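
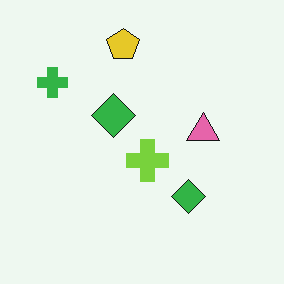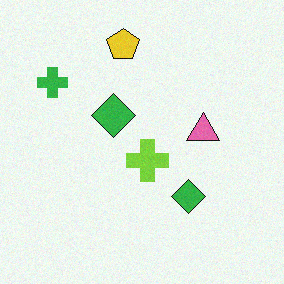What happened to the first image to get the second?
The image was degraded with subtle gaussian noise.

Random speckle covers the whole image, including the flat background.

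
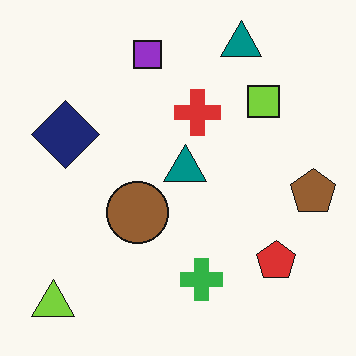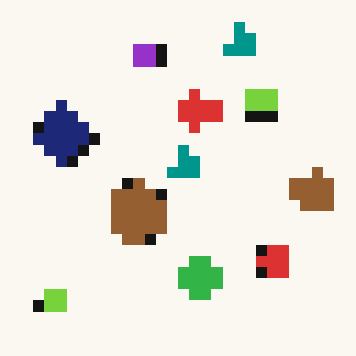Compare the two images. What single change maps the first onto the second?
Heavily pixelated into large blocks.

Shapes are reduced to large square blocks; fine edges and outlines are lost — a downscale-then-upscale (mosaic) effect.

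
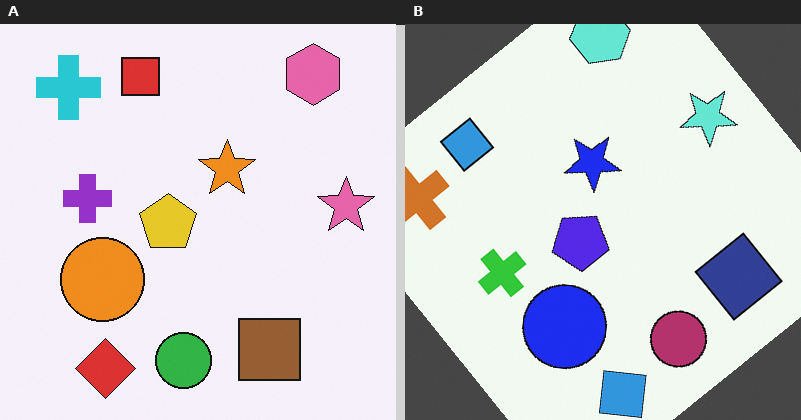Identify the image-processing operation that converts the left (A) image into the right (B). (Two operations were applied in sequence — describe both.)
The image was hue-shifted by a large amount, then rotated counter-clockwise by a large amount — several tens of degrees.

Every shape's color has rotated by the same amount around the hue wheel — a uniform hue shift. Every shape is tilted by the same angle and the image corners show triangular fill wedges — a whole-image rotation by a non-right angle.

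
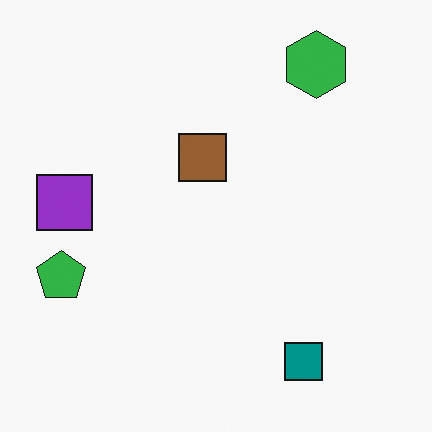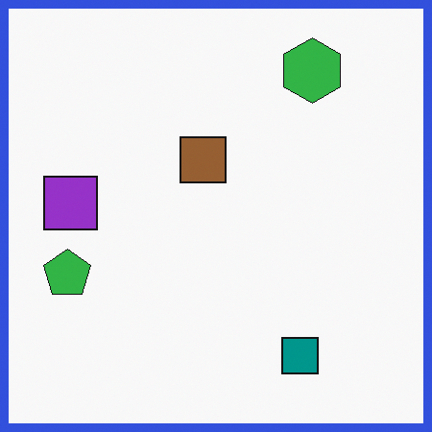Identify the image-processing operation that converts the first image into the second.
Framed with a blue border.

A solid blue frame runs around the edge of the second image, with the content slightly shrunk inside it.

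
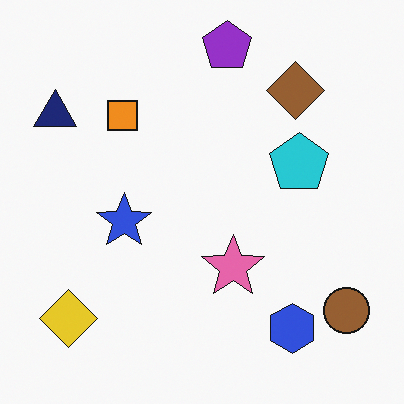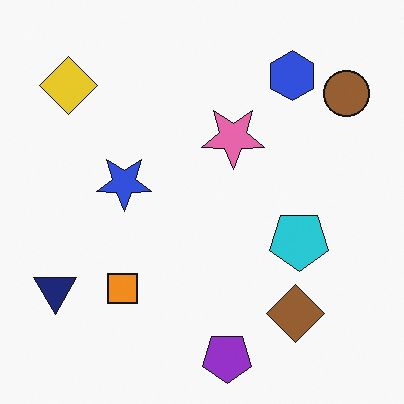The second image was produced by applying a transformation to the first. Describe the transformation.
The transformation is: flipped vertically (top ↔ bottom).

The purple pentagon is in the top of the first image and the bottom of the second — shapes on opposite sides of the horizontal midline have swapped in a mirror flip.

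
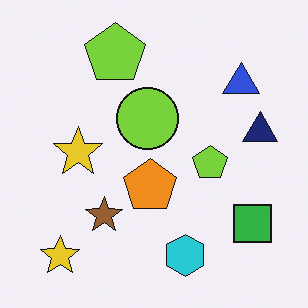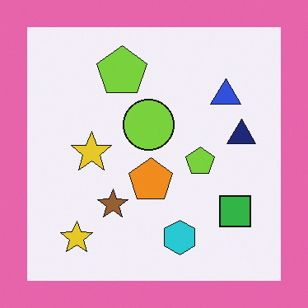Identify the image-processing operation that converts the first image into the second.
This is the original image framed with a pink border.

A solid pink frame runs around the edge of the second image, with the content slightly shrunk inside it.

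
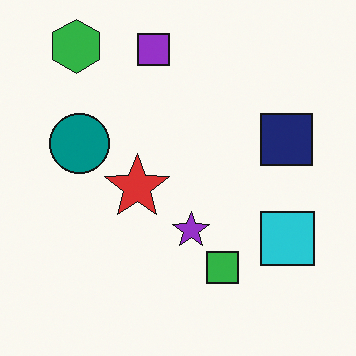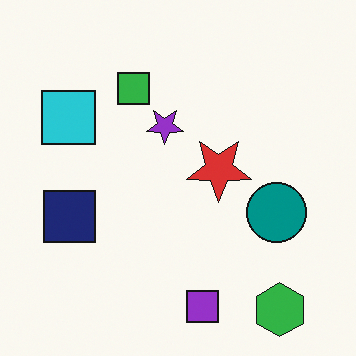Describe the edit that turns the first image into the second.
Rotated 180°.

The green hexagon sits in the top-left of the first image and the bottom-right of the second — consistent with a whole-image 180° rotation.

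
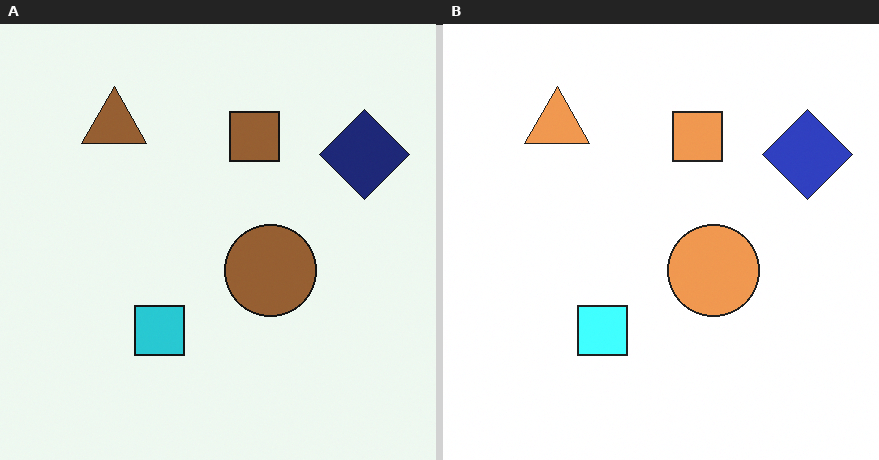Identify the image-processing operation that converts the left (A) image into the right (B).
Substantially brightened.

Every pixel — background and shapes alike — is uniformly brightened.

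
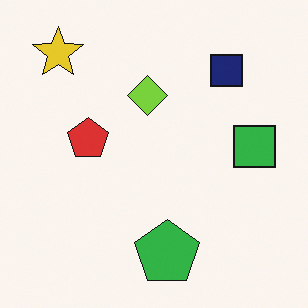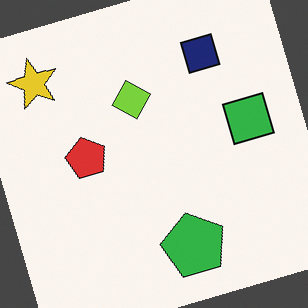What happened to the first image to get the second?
The transformation is: rotated counter-clockwise by a clearly visible amount.

Every shape is tilted by the same angle and the image corners show triangular fill wedges — a whole-image rotation by a non-right angle.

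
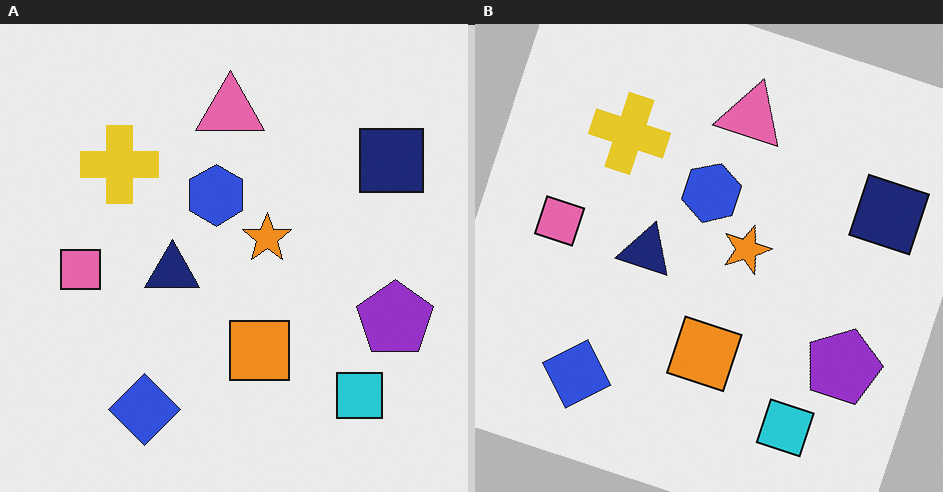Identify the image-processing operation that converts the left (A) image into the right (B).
The transformation is: rotated clockwise by a clearly visible amount.

Every shape is tilted by the same angle and the image corners show triangular fill wedges — a whole-image rotation by a non-right angle.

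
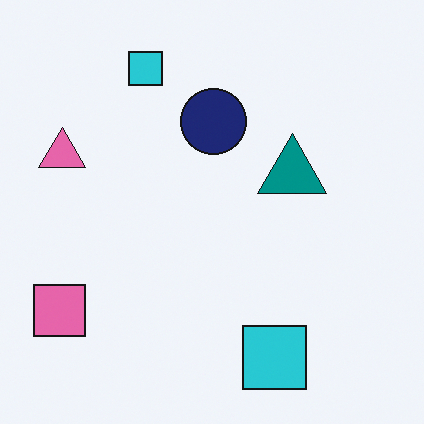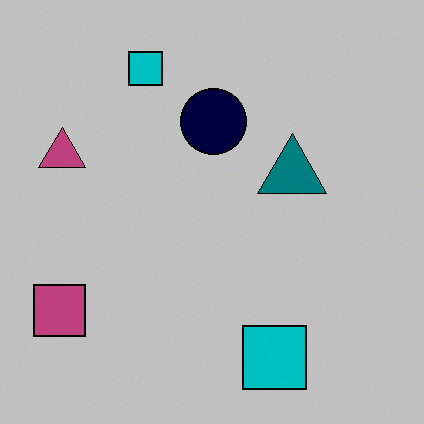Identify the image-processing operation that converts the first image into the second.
The second image is the first aggressively posterized.

Each flat color has snapped to a coarser quantized level — most visibly, the near-white background has dropped to a flat grey.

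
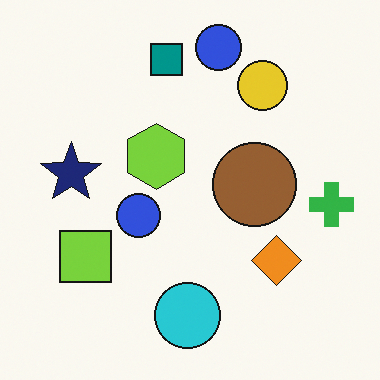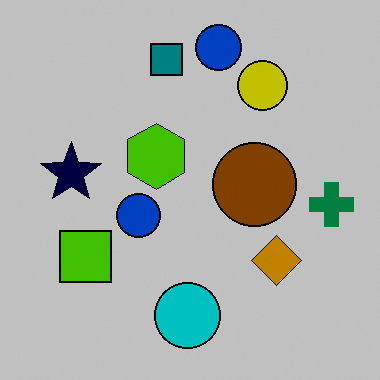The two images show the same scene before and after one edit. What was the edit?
It was heavily posterized to just a handful of flat colors.

Each flat color has snapped to a coarser quantized level — most visibly, the near-white background has dropped to a flat grey.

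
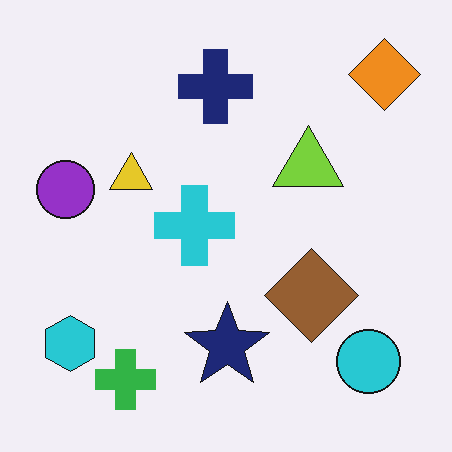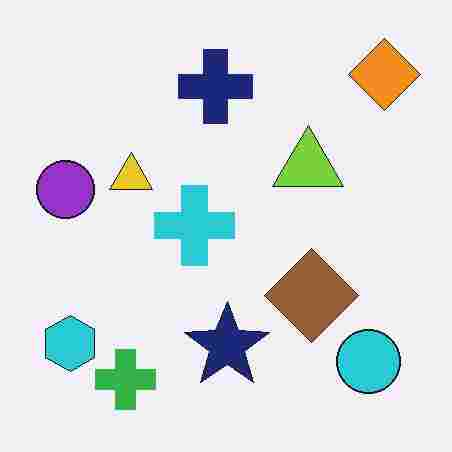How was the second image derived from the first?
The second image is the first degraded with heavy JPEG compression.

Blocky 8×8 compression artifacts appear around shape edges and the flat background shows ringing — characteristic JPEG degradation.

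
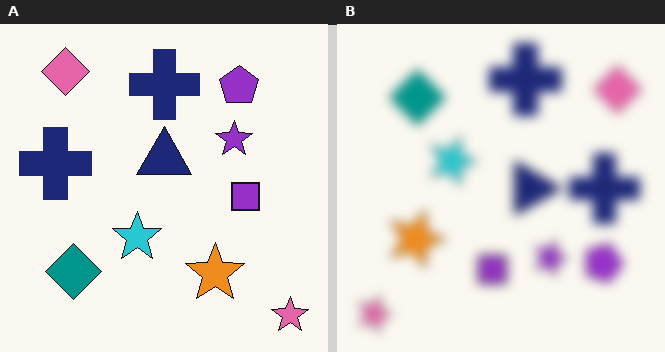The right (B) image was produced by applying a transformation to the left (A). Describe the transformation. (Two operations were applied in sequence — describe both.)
This is the original image heavily blurred, then rotated 90° clockwise.

Shape edges and outlines are uniformly softened across the whole image. The pink star sits in the bottom-right of the left (A) image and the bottom-left of the right (B) — consistent with a whole-image 90° clockwise rotation.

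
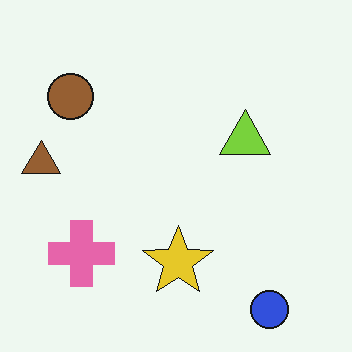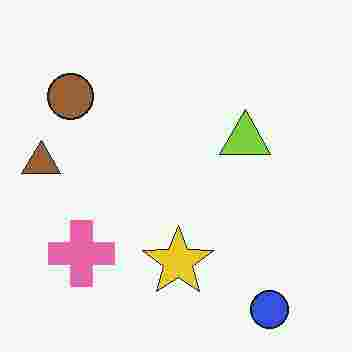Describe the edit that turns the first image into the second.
The second image is the first heavily JPEG-compressed with obvious blocking artifacts.

Blocky 8×8 compression artifacts appear around shape edges and the flat background shows ringing — characteristic JPEG degradation.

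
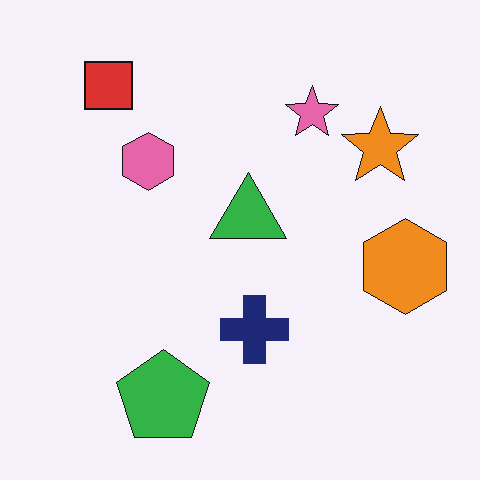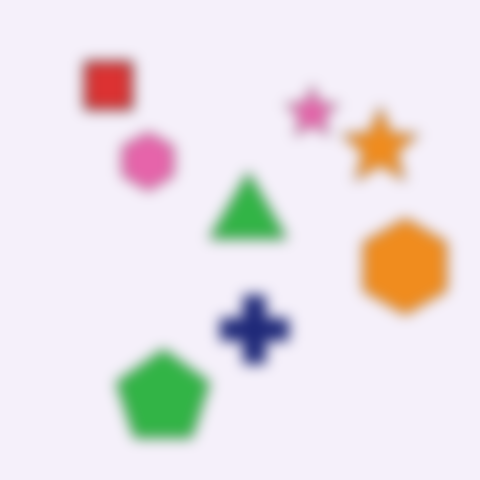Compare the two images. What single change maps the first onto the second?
This is the original image heavily blurred.

Shape edges and outlines are uniformly softened across the whole image.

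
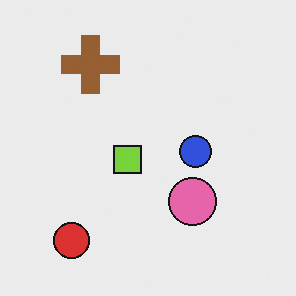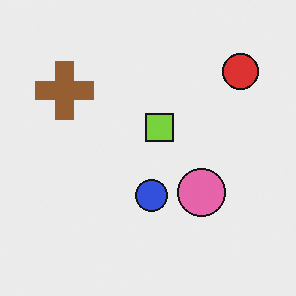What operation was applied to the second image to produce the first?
Transposed (reflected across the top-left ↔ bottom-right diagonal).

Shapes have swapped their row and column positions — what was in the top-right is now in the bottom-left — a diagonal reflection.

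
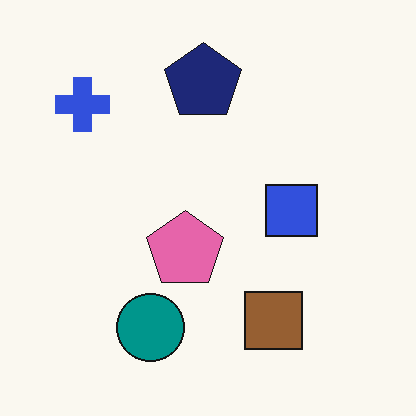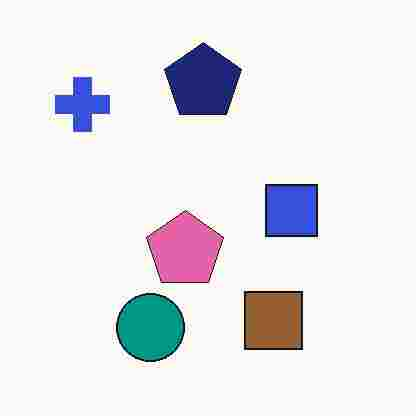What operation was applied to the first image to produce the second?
The transformation is: degraded with heavy JPEG compression.

Blocky 8×8 compression artifacts appear around shape edges and the flat background shows ringing — characteristic JPEG degradation.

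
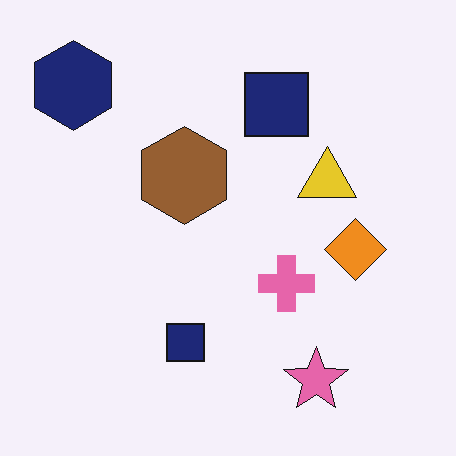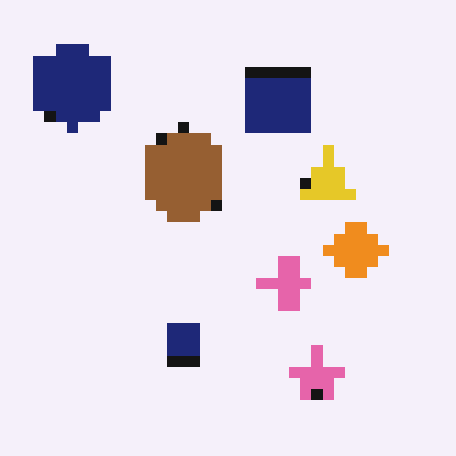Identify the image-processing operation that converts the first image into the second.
The image was heavily pixelated into large blocks.

Shapes are reduced to large square blocks; fine edges and outlines are lost — a downscale-then-upscale (mosaic) effect.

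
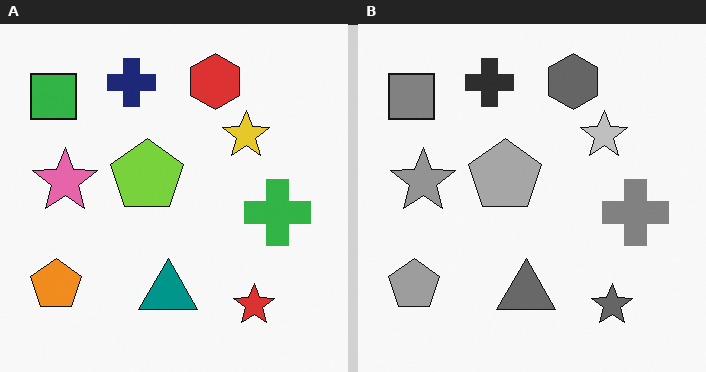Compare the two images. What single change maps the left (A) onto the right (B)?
Converted to grayscale.

All color is removed — every shape is now a shade of grey.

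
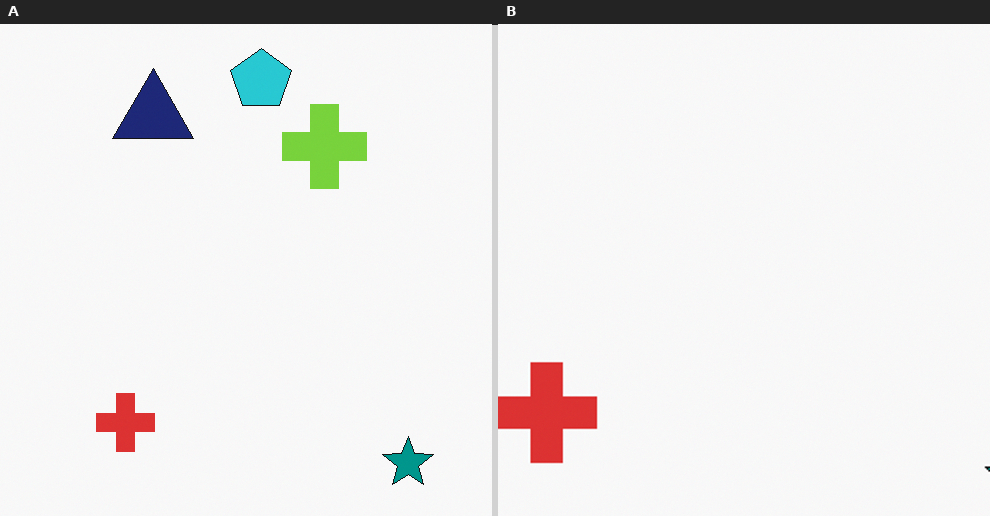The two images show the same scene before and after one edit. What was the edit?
The image was cropped tightly and scaled back up.

The visible shapes are larger and the field of view is narrower; shapes near the original edges may be partly or wholly outside the frame — a crop-and-rescale.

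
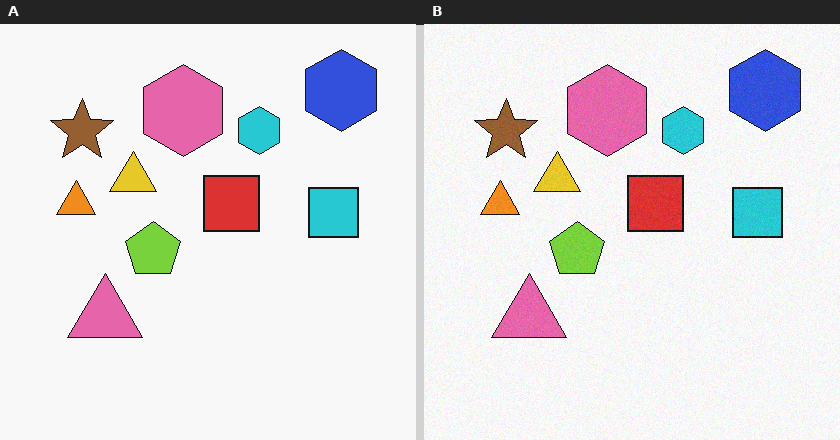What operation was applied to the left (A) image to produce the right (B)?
The right (B) image is the left (A) degraded with a light layer of grain.

Random speckle covers the whole image, including the flat background.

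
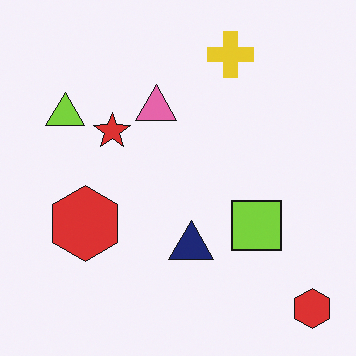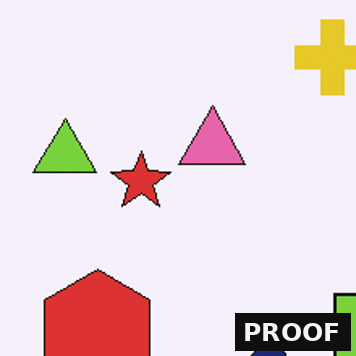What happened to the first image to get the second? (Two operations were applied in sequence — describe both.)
This is the original image cropped to a noticeably smaller region and rescaled, then watermarked with the text "PROOF" in the lower-right corner.

The visible shapes are larger and the field of view is narrower; shapes near the original edges may be partly or wholly outside the frame — a crop-and-rescale. A dark label reading "PROOF" appears in the lower-right corner.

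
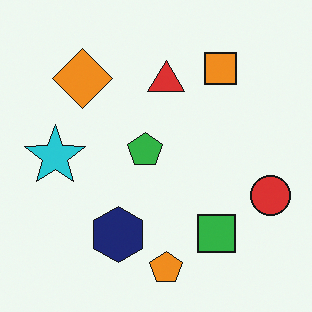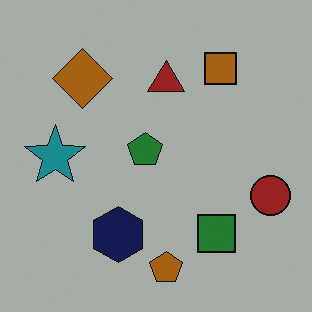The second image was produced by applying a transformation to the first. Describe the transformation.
Darkened a lot.

Every pixel — background and shapes alike — is uniformly darkened.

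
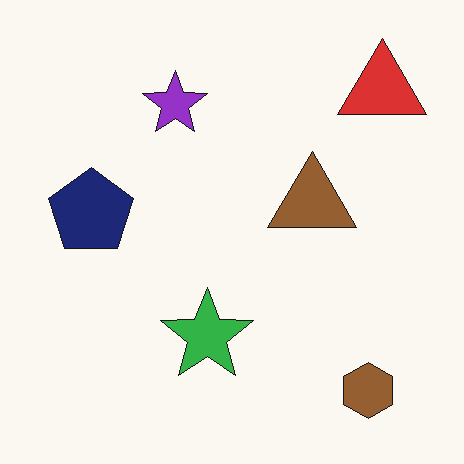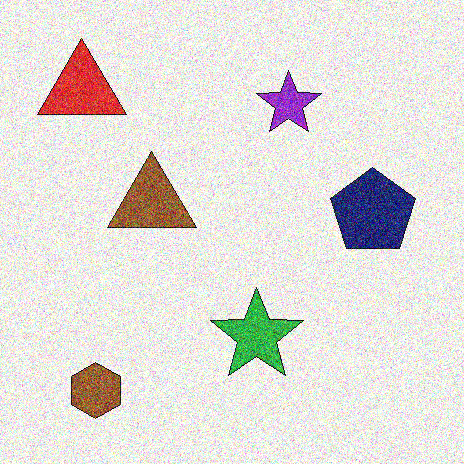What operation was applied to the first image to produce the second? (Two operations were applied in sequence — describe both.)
The transformation is: flipped horizontally (left ↔ right), then degraded with strong gaussian noise.

The red triangle is in the top-right of the first image and the top-left of the second — shapes on opposite sides of the vertical midline have swapped in a mirror flip. Random speckle covers the whole image, including the flat background.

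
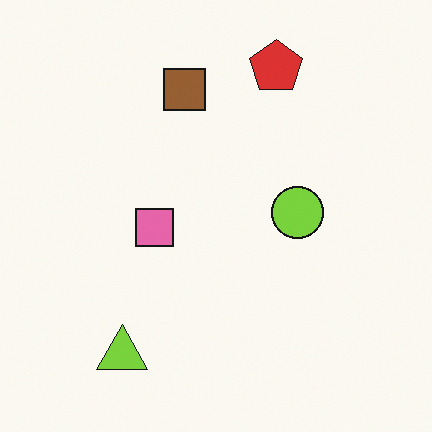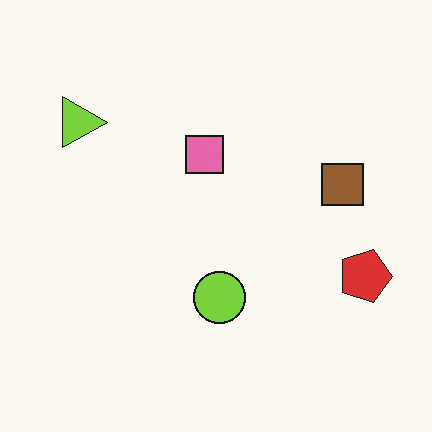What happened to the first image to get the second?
The transformation is: rotated 90° clockwise.

The lime triangle sits in the bottom-left of the first image and the top-left of the second — consistent with a whole-image 90° clockwise rotation.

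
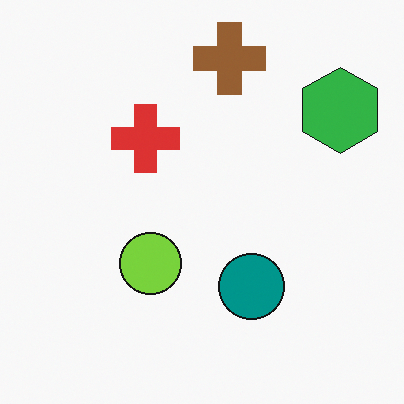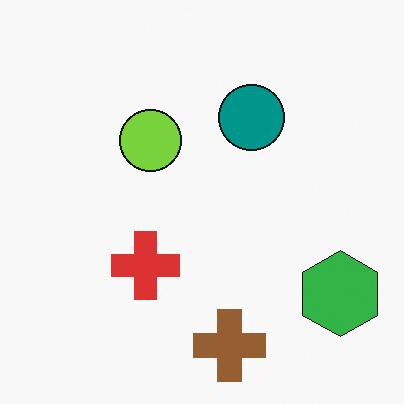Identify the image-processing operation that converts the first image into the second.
The second image is the first flipped vertically (top ↔ bottom).

The brown cross is in the top of the first image and the bottom of the second — shapes on opposite sides of the horizontal midline have swapped in a mirror flip.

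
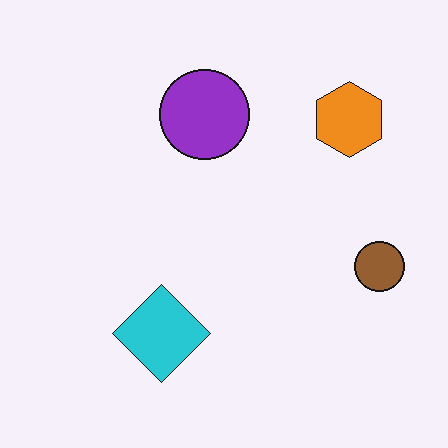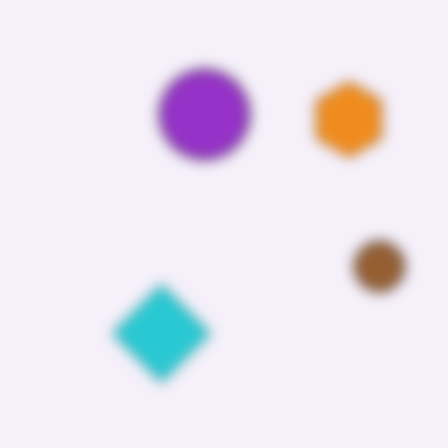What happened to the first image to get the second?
The image was heavily blurred.

Shape edges and outlines are uniformly softened across the whole image.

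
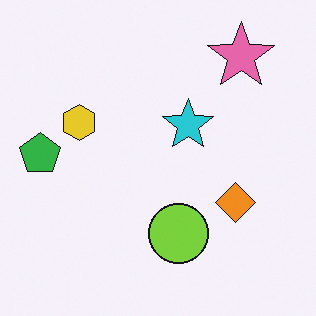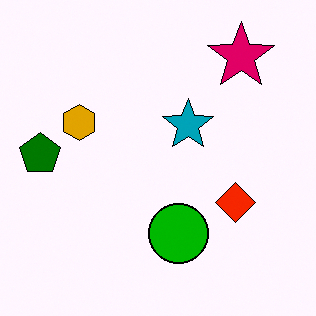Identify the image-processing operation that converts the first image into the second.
It was boosted in contrast.

Tones are pushed away from mid-grey across the whole image — a global contrast change.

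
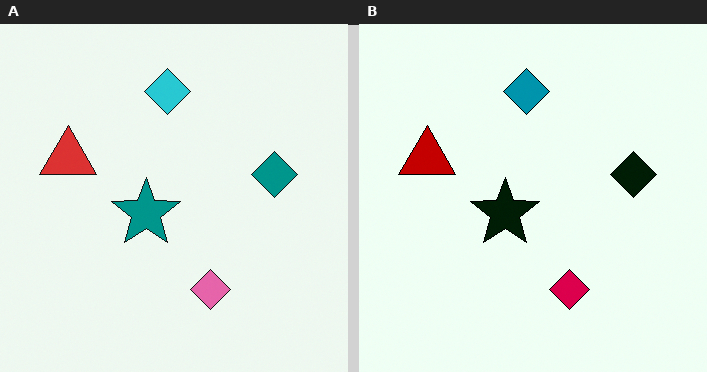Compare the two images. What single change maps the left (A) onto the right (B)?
This is the original image given much higher contrast.

Tones are pushed away from mid-grey across the whole image — a global contrast change.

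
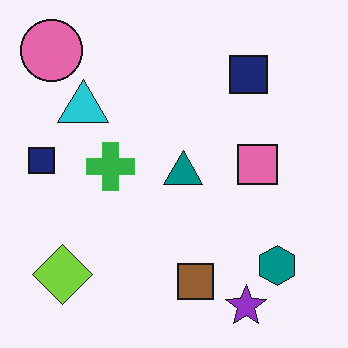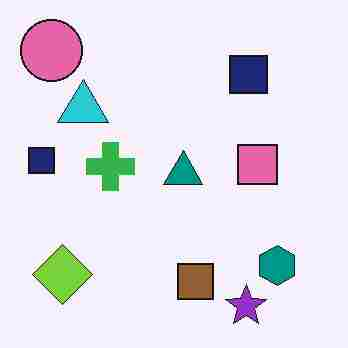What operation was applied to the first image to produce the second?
It was heavily JPEG-compressed with obvious blocking artifacts.

Blocky 8×8 compression artifacts appear around shape edges and the flat background shows ringing — characteristic JPEG degradation.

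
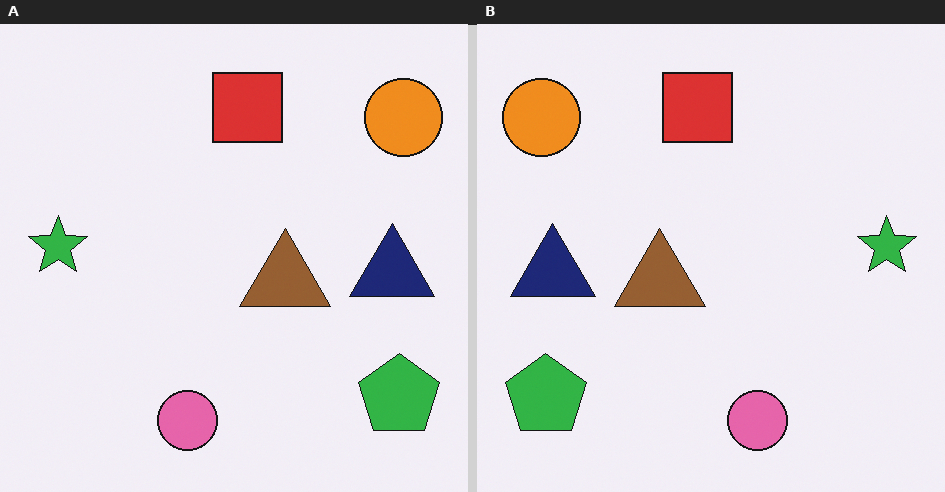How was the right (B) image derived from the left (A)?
It was flipped horizontally (left ↔ right).

The green star is in the left of the left (A) image and the right of the right (B) — shapes on opposite sides of the vertical midline have swapped in a mirror flip.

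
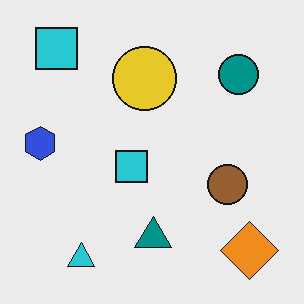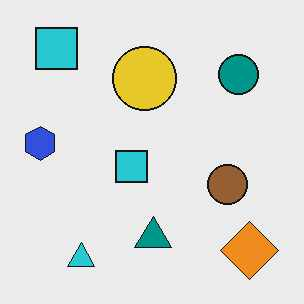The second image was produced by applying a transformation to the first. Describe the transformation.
JPEG-compressed with visible artifacts.

Blocky 8×8 compression artifacts appear around shape edges and the flat background shows ringing — characteristic JPEG degradation.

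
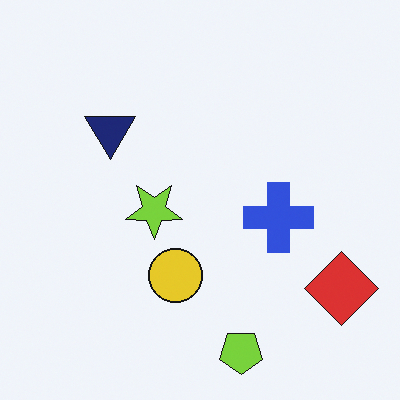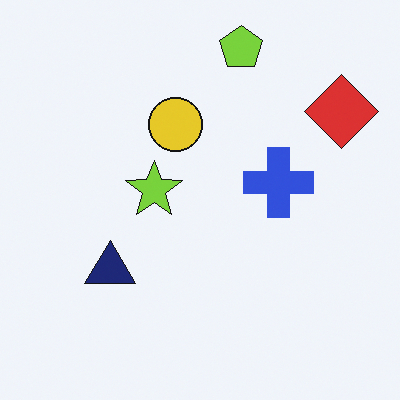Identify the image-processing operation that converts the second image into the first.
This is the original image flipped vertically (top ↔ bottom).

The lime pentagon is in the top of the second image and the bottom of the first — shapes on opposite sides of the horizontal midline have swapped in a mirror flip.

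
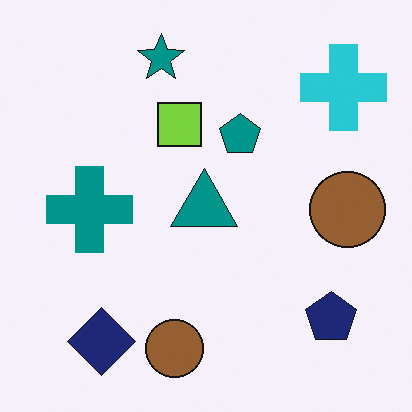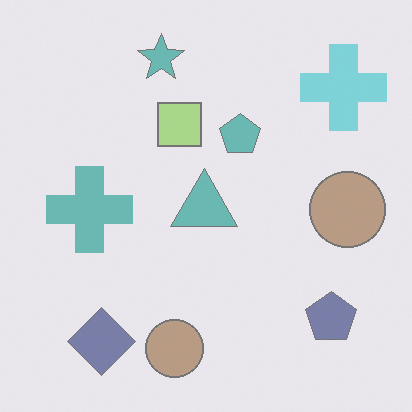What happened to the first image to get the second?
Washed out (contrast reduced).

Tones are pushed toward mid-grey across the whole image — a global contrast change.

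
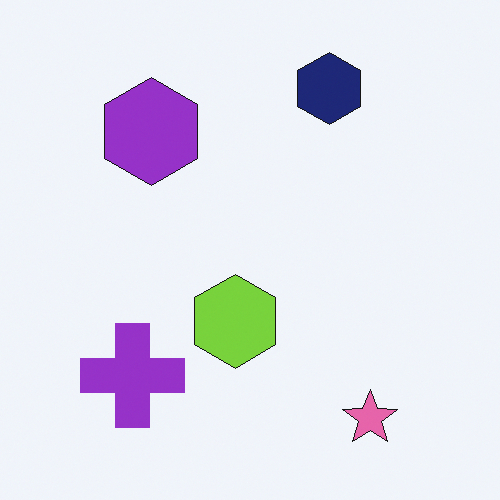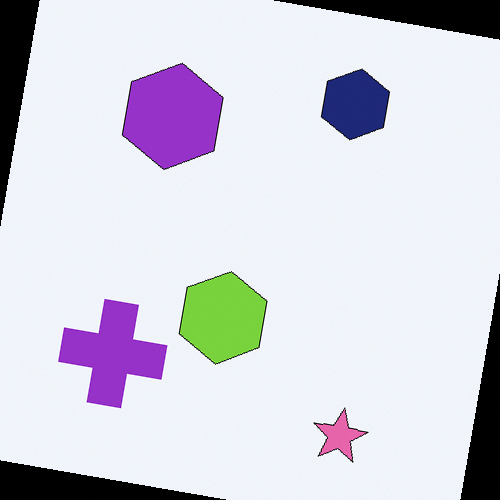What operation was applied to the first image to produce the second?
The image was rotated clockwise by a small amount.

Every shape is tilted by the same angle and the image corners show triangular fill wedges — a whole-image rotation by a non-right angle.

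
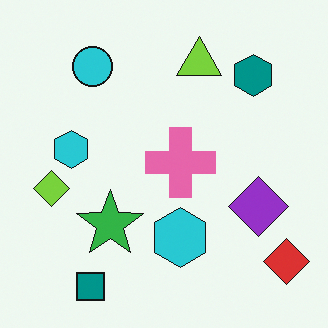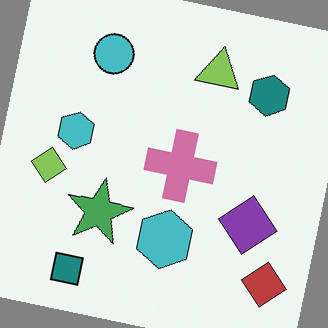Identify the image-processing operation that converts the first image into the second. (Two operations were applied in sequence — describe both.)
The transformation is: slightly desaturated, then rotated clockwise by a few degrees.

All colors are more muted and greyish — a global saturation change. Every shape is tilted by the same angle and the image corners show triangular fill wedges — a whole-image rotation by a non-right angle.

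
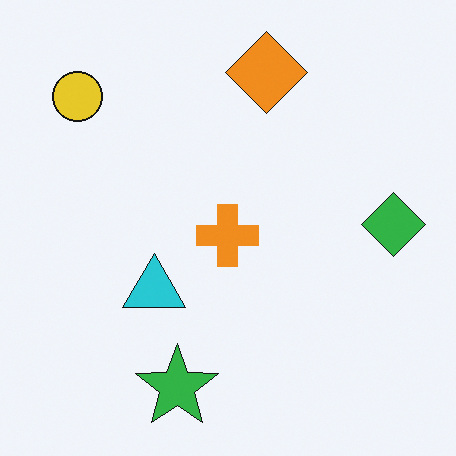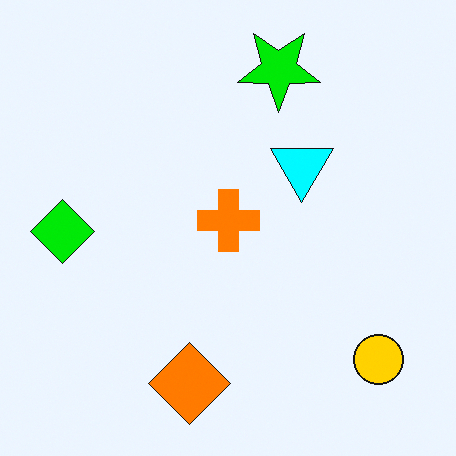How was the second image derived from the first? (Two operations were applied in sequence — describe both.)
The transformation is: heavily oversaturated, then rotated 180°.

All colors are more vivid — a global saturation change. The yellow circle sits in the top-left of the first image and the bottom-right of the second — consistent with a whole-image 180° rotation.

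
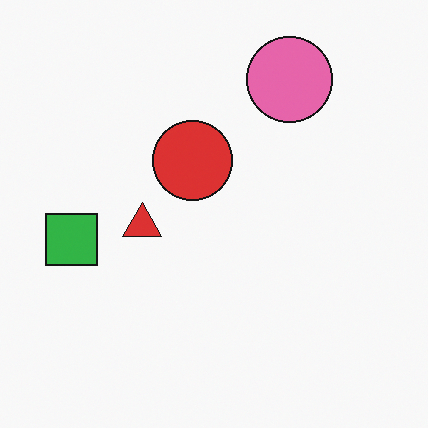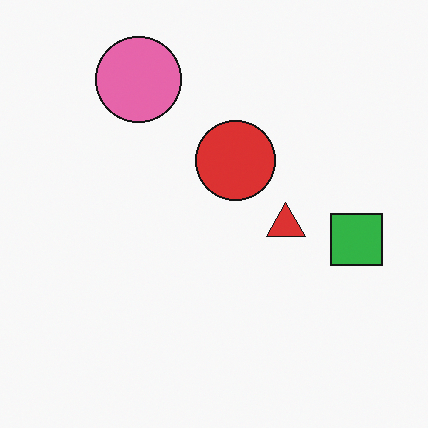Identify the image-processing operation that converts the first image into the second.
The image was flipped horizontally (left ↔ right).

The green square is in the left of the first image and the right of the second — shapes on opposite sides of the vertical midline have swapped in a mirror flip.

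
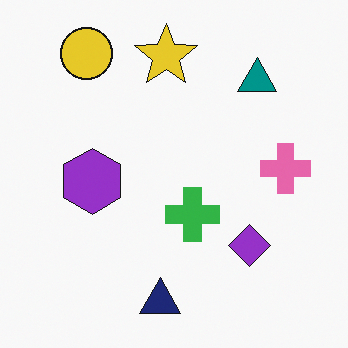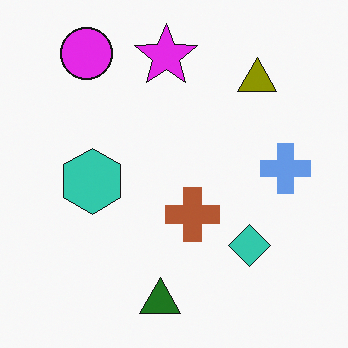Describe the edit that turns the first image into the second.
The transformation is: hue-shifted through roughly half the color wheel.

Every shape's color has rotated by the same amount around the hue wheel — a uniform hue shift.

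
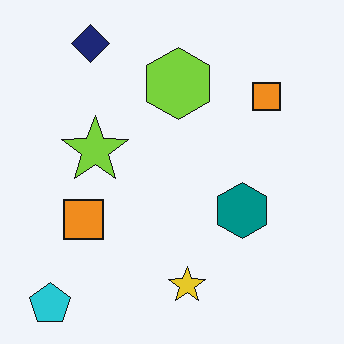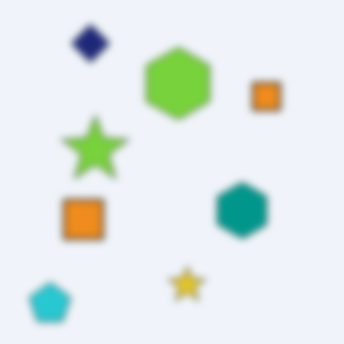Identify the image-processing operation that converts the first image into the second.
Noticeably gaussian-blurred.

Shape edges and outlines are uniformly softened across the whole image.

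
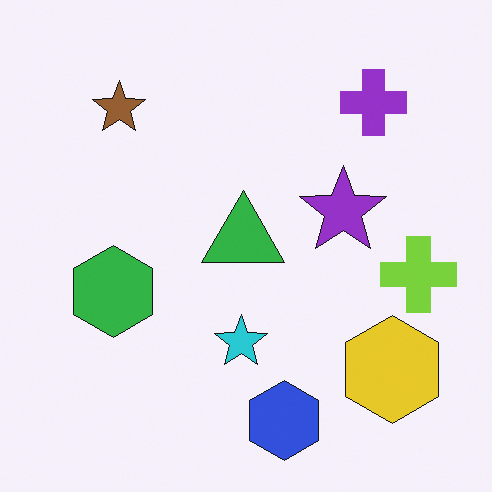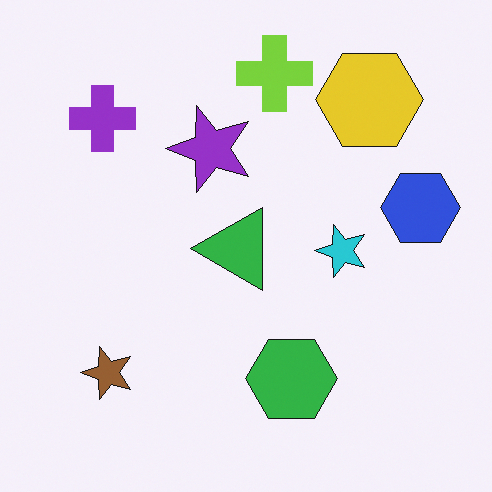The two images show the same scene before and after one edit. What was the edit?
The second image is the first rotated 90° counter-clockwise.

The purple cross sits in the top-right of the first image and the top-left of the second — consistent with a whole-image 90° counter-clockwise rotation.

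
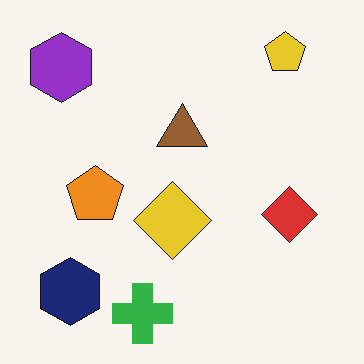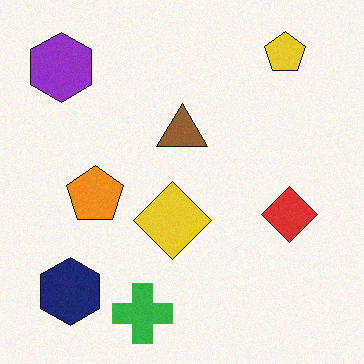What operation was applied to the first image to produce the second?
Degraded with subtle gaussian noise.

Random speckle covers the whole image, including the flat background.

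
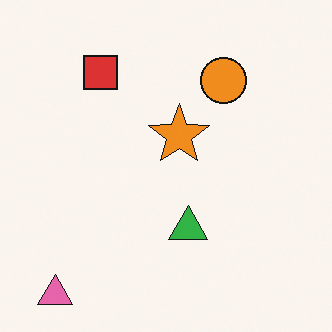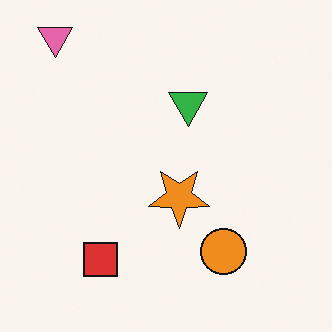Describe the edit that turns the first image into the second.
The image was flipped vertically (top ↔ bottom).

The pink triangle is in the bottom-left of the first image and the top-left of the second — shapes on opposite sides of the horizontal midline have swapped in a mirror flip.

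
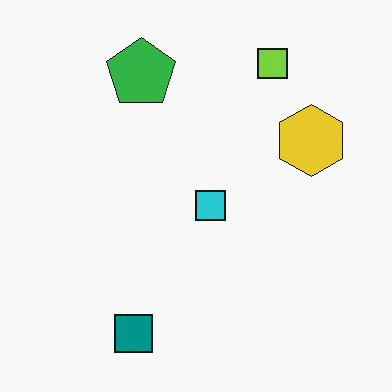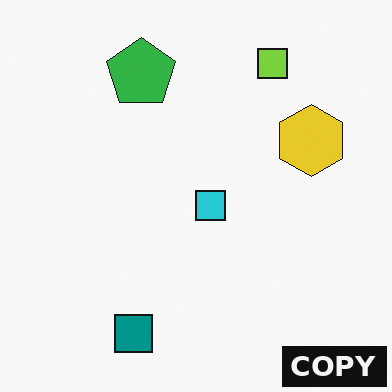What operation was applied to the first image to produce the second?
The transformation is: watermarked with the text "COPY" in the lower-right corner.

A dark label reading "COPY" appears in the lower-right corner.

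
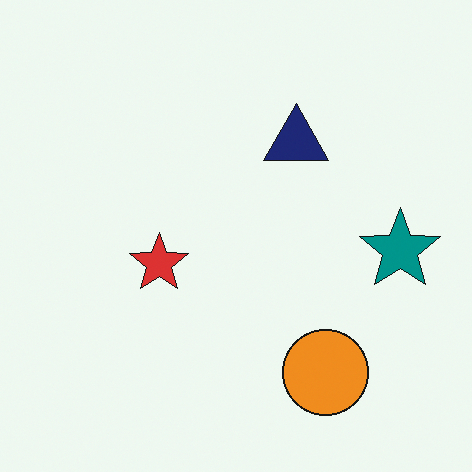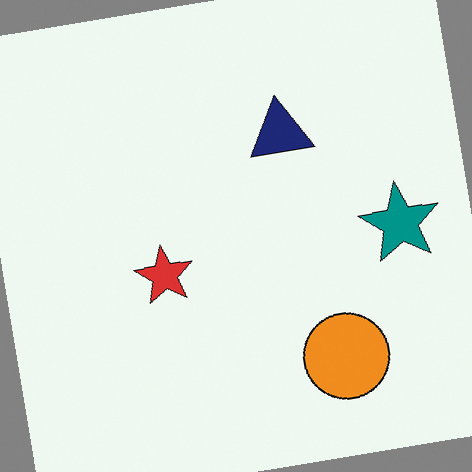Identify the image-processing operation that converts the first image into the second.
It was rotated counter-clockwise by a small amount.

Every shape is tilted by the same angle and the image corners show triangular fill wedges — a whole-image rotation by a non-right angle.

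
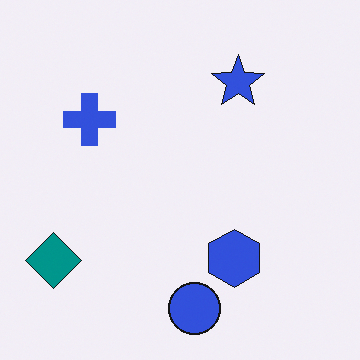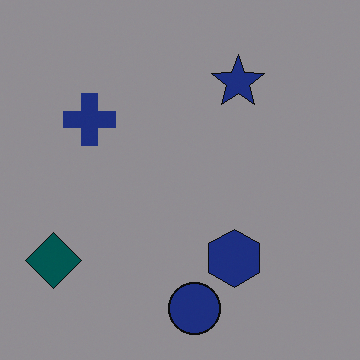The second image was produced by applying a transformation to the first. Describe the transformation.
It was substantially darkened.

Every pixel — background and shapes alike — is uniformly darkened.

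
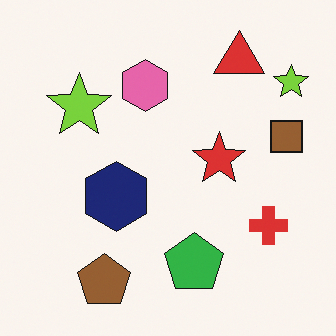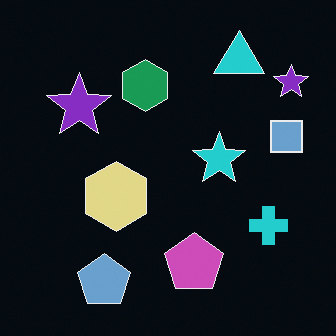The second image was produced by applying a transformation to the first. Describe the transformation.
It was color-inverted (negative).

The light background has become dark and every shape's color is its complement — a photographic negative.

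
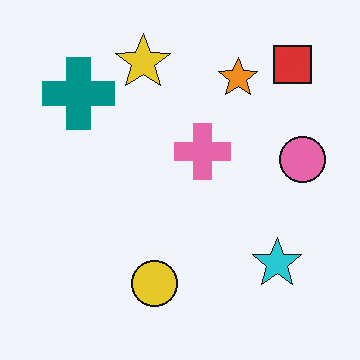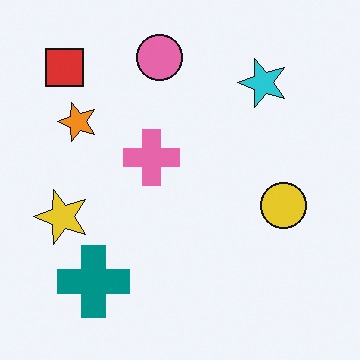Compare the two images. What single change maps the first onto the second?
The second image is the first rotated 90° counter-clockwise.

The red square sits in the top-right of the first image and the top-left of the second — consistent with a whole-image 90° counter-clockwise rotation.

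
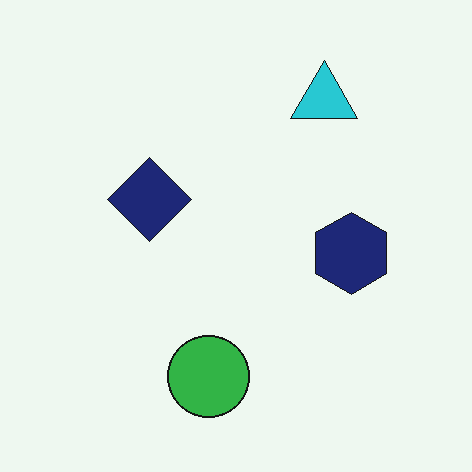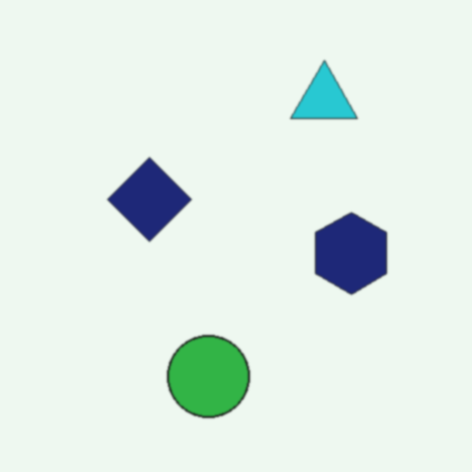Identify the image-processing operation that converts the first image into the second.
The image was lightly blurred.

Shape edges and outlines are uniformly softened across the whole image.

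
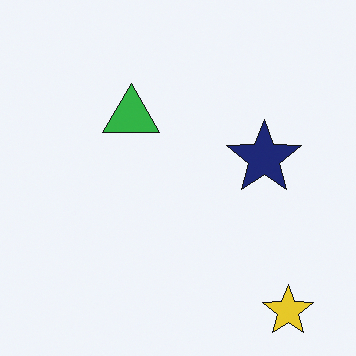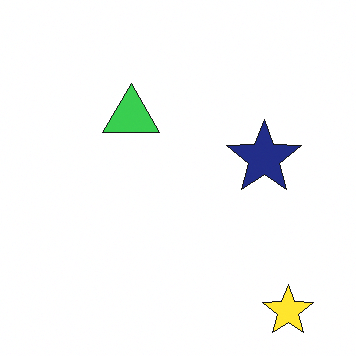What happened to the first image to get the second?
The image was brightened a little.

Every pixel — background and shapes alike — is uniformly brightened.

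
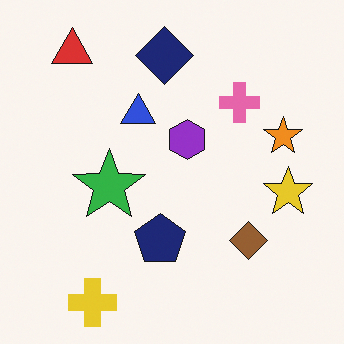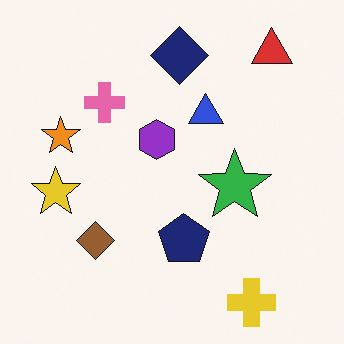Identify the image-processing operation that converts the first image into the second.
The image was flipped horizontally (left ↔ right).

The yellow star is in the right of the first image and the left of the second — shapes on opposite sides of the vertical midline have swapped in a mirror flip.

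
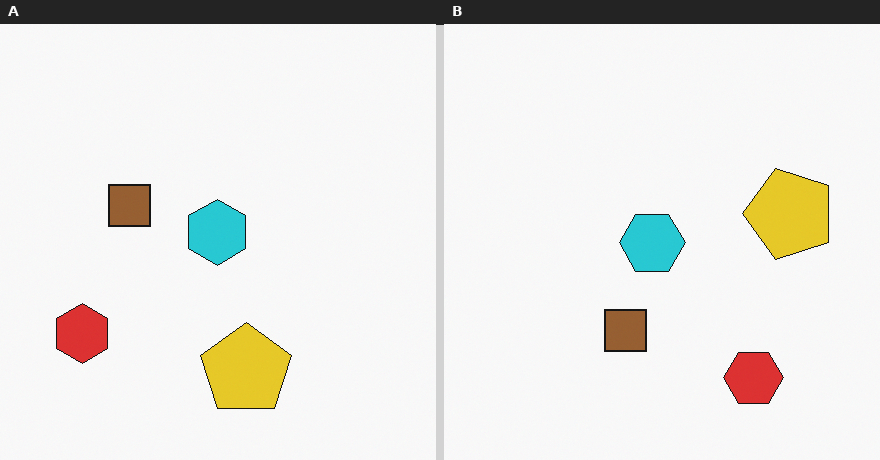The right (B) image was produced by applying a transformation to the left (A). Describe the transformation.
Rotated 90° counter-clockwise.

The red hexagon sits in the bottom-left of the left (A) image and the bottom-right of the right (B) — consistent with a whole-image 90° counter-clockwise rotation.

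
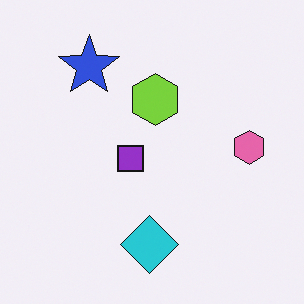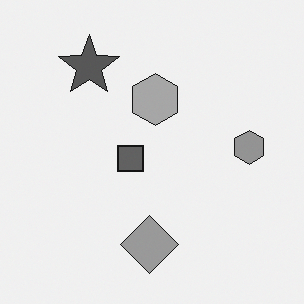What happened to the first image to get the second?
The second image is the first converted to grayscale.

All color is removed — every shape is now a shade of grey.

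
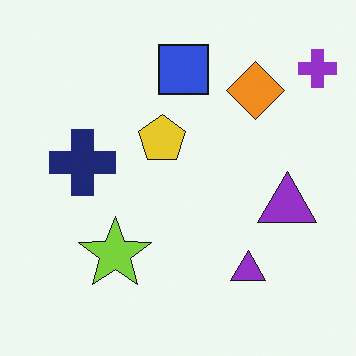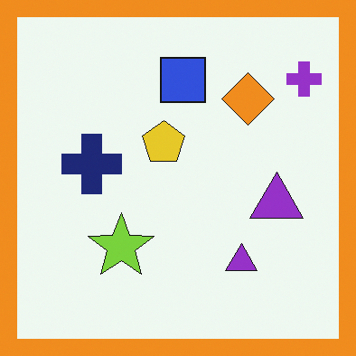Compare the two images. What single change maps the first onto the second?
The transformation is: framed with a orange border.

A solid orange frame runs around the edge of the second image, with the content slightly shrunk inside it.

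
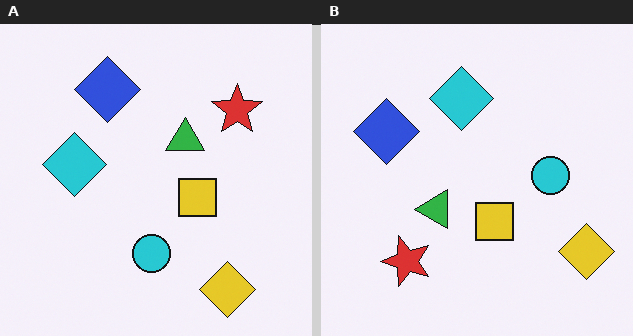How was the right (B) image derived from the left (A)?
The right (B) image is the left (A) transposed (reflected across the top-left ↔ bottom-right diagonal).

Shapes have swapped their row and column positions — what was in the top-right is now in the bottom-left — a diagonal reflection.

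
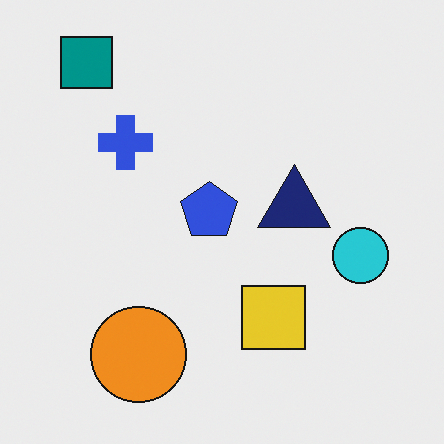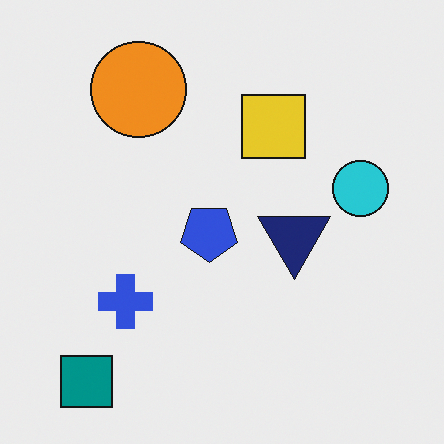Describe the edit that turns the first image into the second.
The transformation is: flipped vertically (top ↔ bottom).

The teal square is in the top-left of the first image and the bottom-left of the second — shapes on opposite sides of the horizontal midline have swapped in a mirror flip.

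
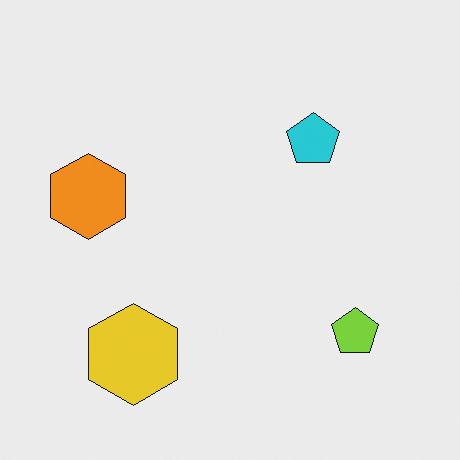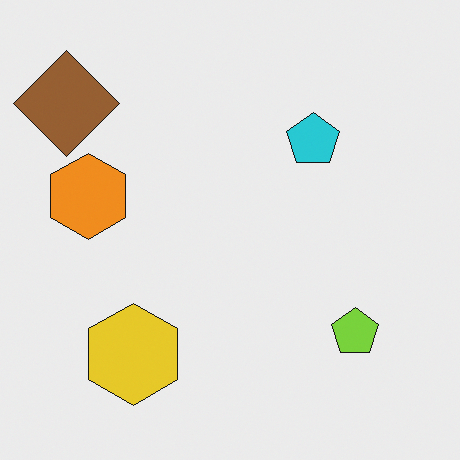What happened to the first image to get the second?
Overlaid with an additional brown diamond.

A brown diamond appears in the second image that is absent from the first.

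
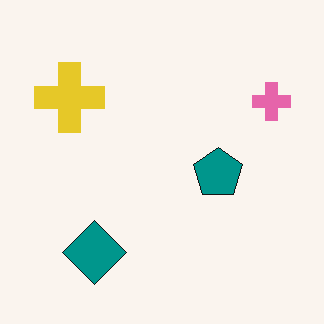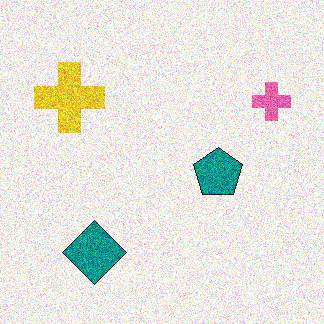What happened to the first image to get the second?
Degraded with heavy additive noise.

Random speckle covers the whole image, including the flat background.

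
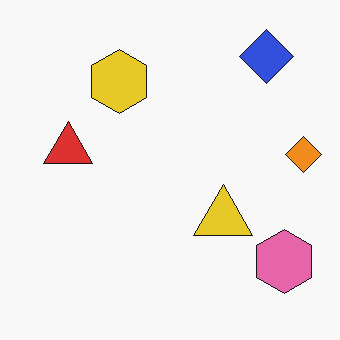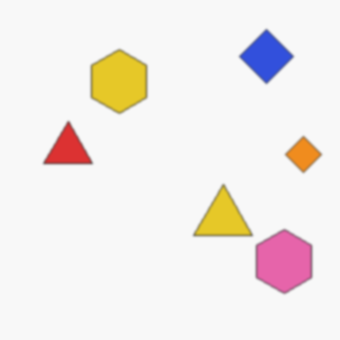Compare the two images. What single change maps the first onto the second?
It was lightly blurred.

Shape edges and outlines are uniformly softened across the whole image.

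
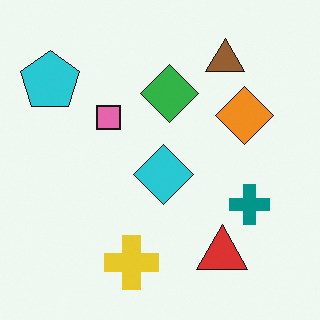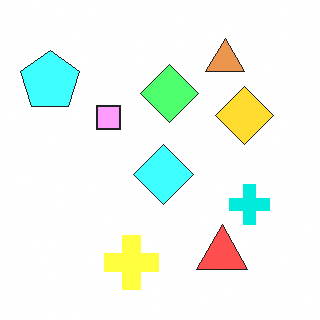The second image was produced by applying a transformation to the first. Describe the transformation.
It was noticeably brightened.

Every pixel — background and shapes alike — is uniformly brightened.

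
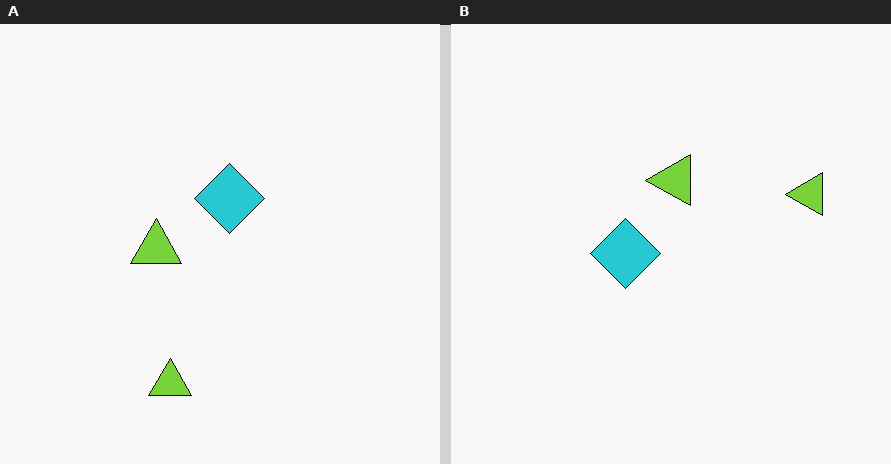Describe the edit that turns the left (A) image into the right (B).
The transformation is: transposed (reflected across the top-left ↔ bottom-right diagonal).

Shapes have swapped their row and column positions — what was in the top-right is now in the bottom-left — a diagonal reflection.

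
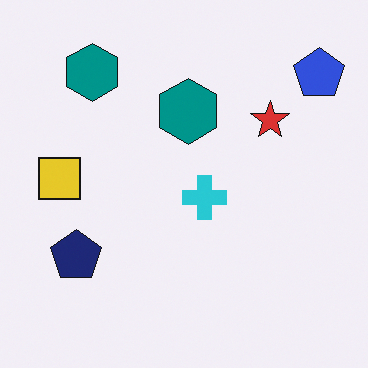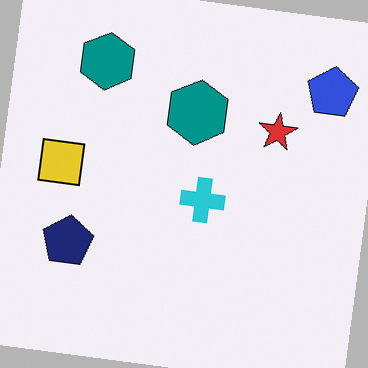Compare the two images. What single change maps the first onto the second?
The second image is the first rotated clockwise by a small amount.

Every shape is tilted by the same angle and the image corners show triangular fill wedges — a whole-image rotation by a non-right angle.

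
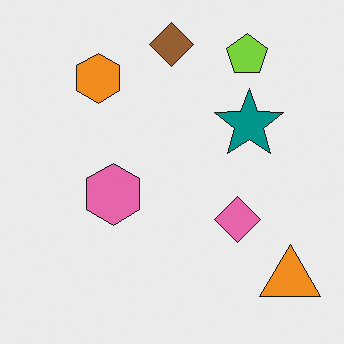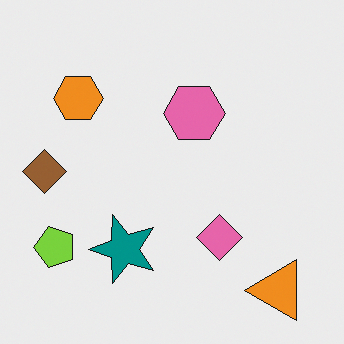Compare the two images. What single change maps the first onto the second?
The second image is the first transposed (reflected across the top-left ↔ bottom-right diagonal).

Shapes have swapped their row and column positions — what was in the top-right is now in the bottom-left — a diagonal reflection.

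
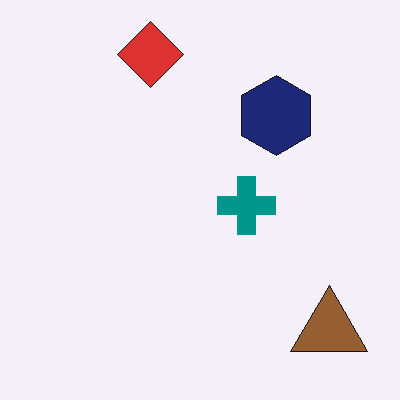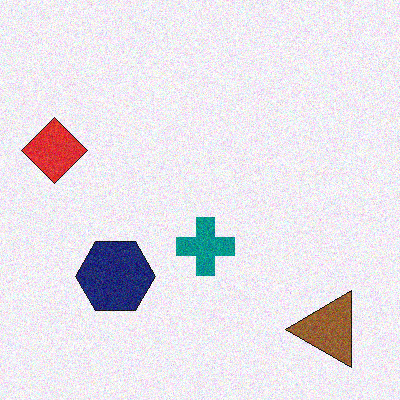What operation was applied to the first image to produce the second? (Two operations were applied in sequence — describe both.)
It was degraded with visible gaussian noise, then transposed (reflected across the top-left ↔ bottom-right diagonal).

Random speckle covers the whole image, including the flat background. Shapes have swapped their row and column positions — what was in the top-right is now in the bottom-left — a diagonal reflection.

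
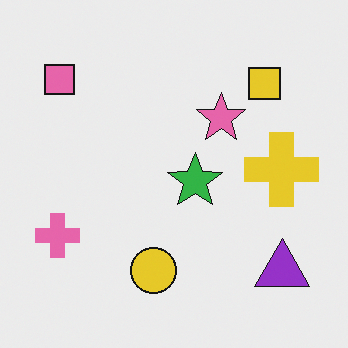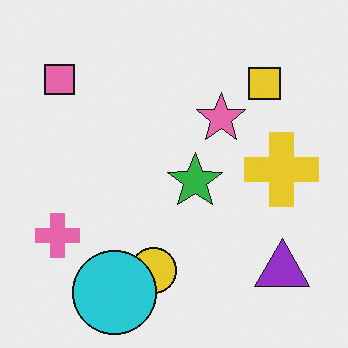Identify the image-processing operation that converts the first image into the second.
The second image is the first overlaid with an additional cyan circle.

A cyan circle appears in the second image that is absent from the first.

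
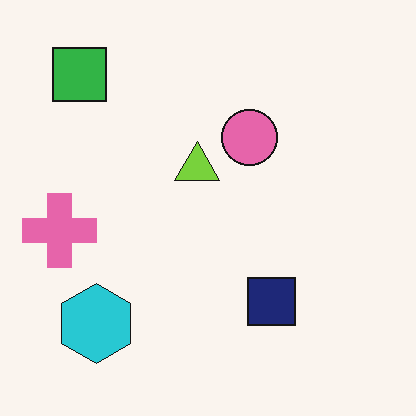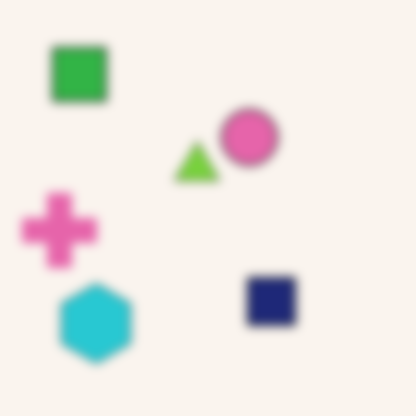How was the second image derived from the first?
It was strongly gaussian-blurred.

Shape edges and outlines are uniformly softened across the whole image.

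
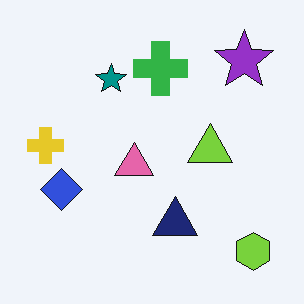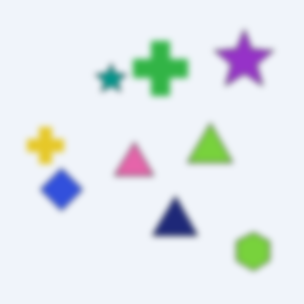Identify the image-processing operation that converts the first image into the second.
It was noticeably gaussian-blurred.

Shape edges and outlines are uniformly softened across the whole image.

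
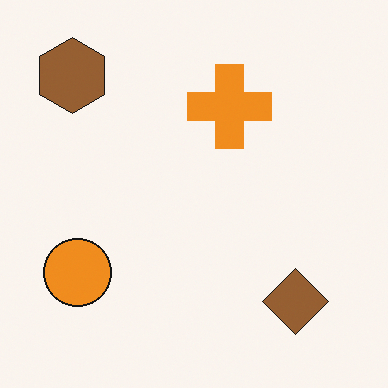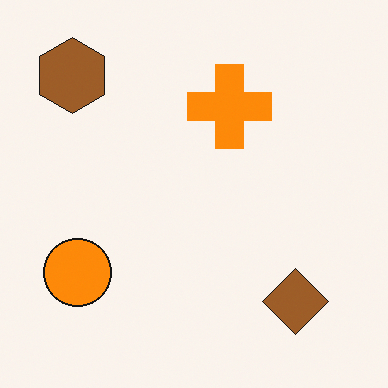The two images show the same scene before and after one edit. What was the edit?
The second image is the first slightly oversaturated.

All colors are more vivid — a global saturation change.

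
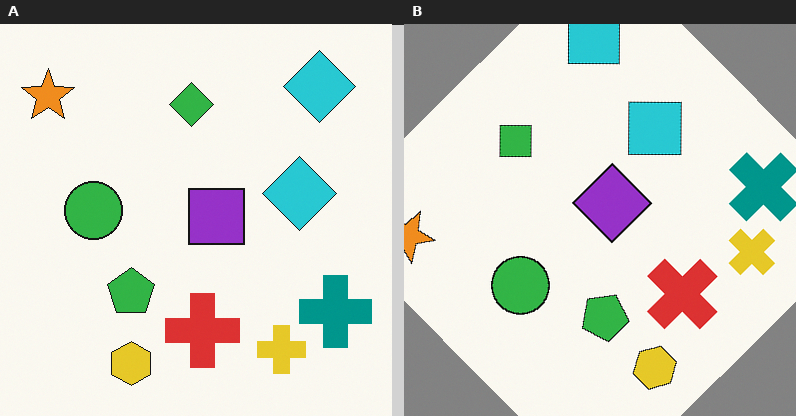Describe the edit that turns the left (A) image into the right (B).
The transformation is: rotated counter-clockwise by a large amount — several tens of degrees.

Every shape is tilted by the same angle and the image corners show triangular fill wedges — a whole-image rotation by a non-right angle.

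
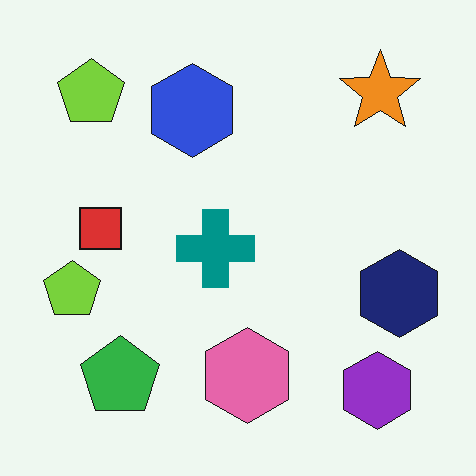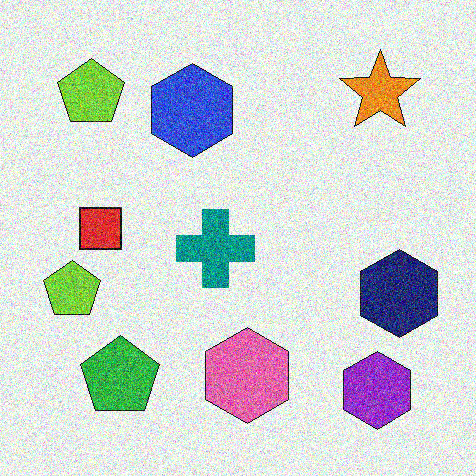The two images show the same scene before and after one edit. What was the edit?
The image was degraded with a thick layer of grain.

Random speckle covers the whole image, including the flat background.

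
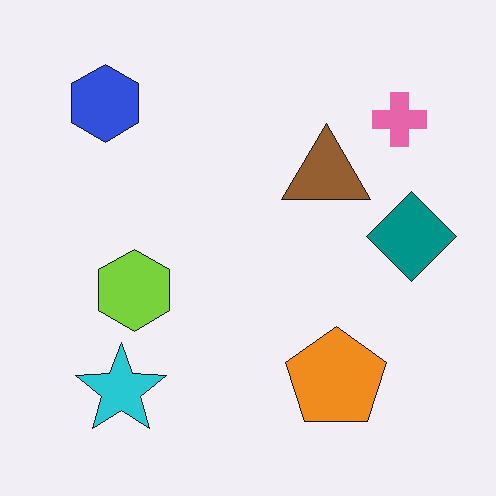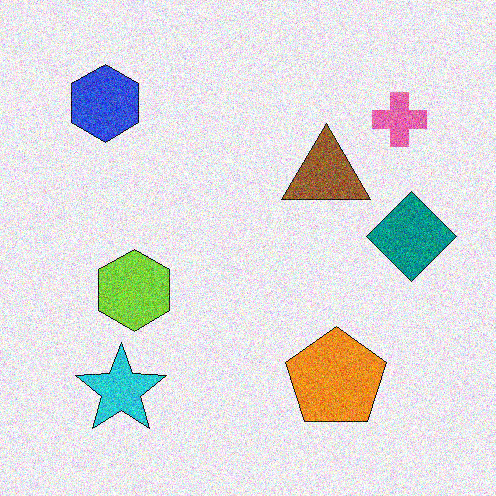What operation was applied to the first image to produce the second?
The second image is the first degraded with heavy additive noise.

Random speckle covers the whole image, including the flat background.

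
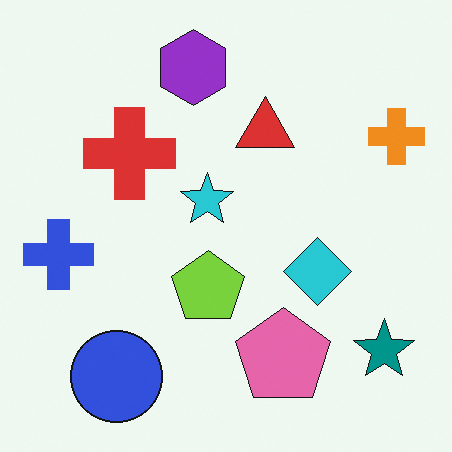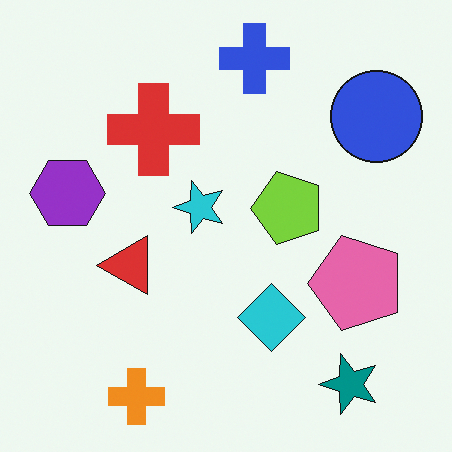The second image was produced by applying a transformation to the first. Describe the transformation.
It was transposed (reflected across the top-left ↔ bottom-right diagonal).

Shapes have swapped their row and column positions — what was in the top-right is now in the bottom-left — a diagonal reflection.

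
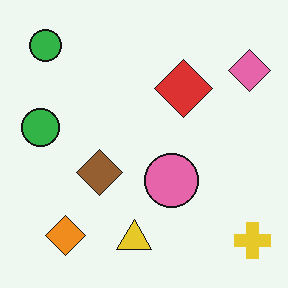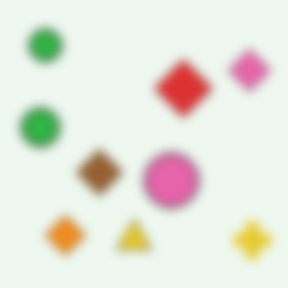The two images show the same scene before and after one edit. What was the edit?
It was heavily blurred.

Shape edges and outlines are uniformly softened across the whole image.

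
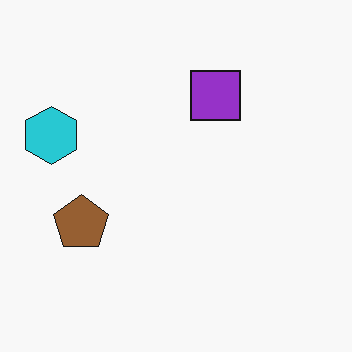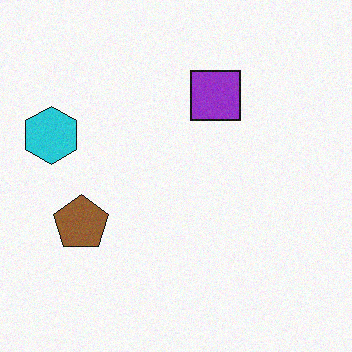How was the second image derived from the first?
The second image is the first degraded with light additive noise.

Random speckle covers the whole image, including the flat background.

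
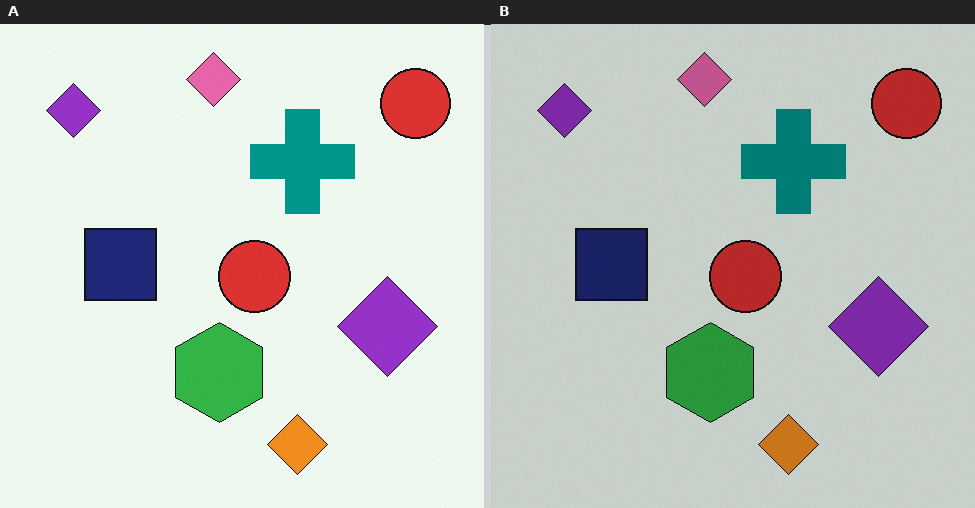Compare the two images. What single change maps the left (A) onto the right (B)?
The image was slightly darkened.

Every pixel — background and shapes alike — is uniformly darkened.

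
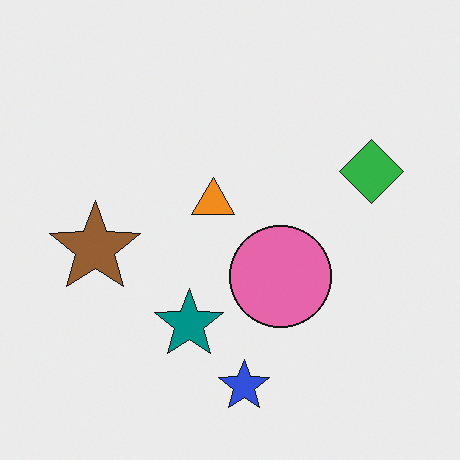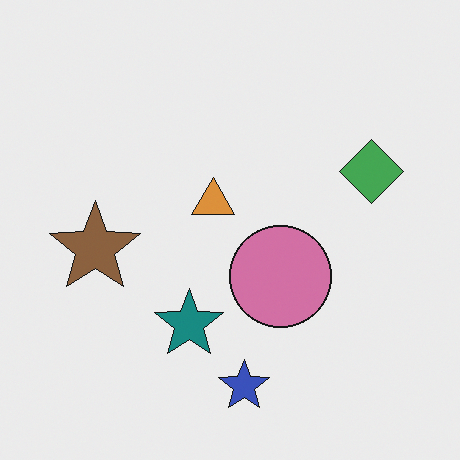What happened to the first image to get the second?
This is the original image slightly desaturated.

All colors are more muted and greyish — a global saturation change.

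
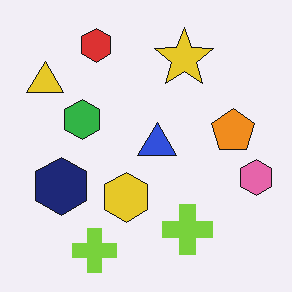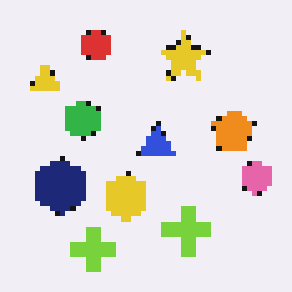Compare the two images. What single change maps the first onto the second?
The second image is the first lightly pixelated (a mild mosaic effect).

Shapes are reduced to large square blocks; fine edges and outlines are lost — a downscale-then-upscale (mosaic) effect.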